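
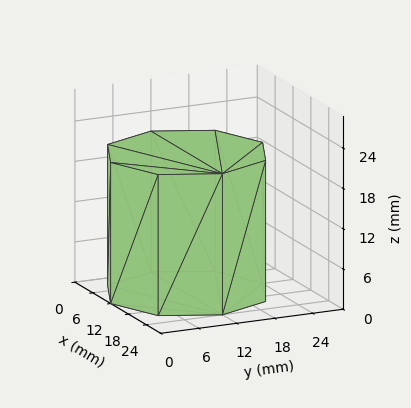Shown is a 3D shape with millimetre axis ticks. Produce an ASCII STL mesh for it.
Reading the render: the shape is a regular 8-sided prism (a cylinder approximated with 8 flat sides), circumscribed radius ≈ 12 mm, height ≈ 21 mm (dimensions read to the nearest mm from the axis ticks). For the STL, each face is triangulated and given an outward normal.

solid part
  facet normal 0.0000 0.0000 -1.0000
    outer loop
      vertex 12.000 24.000 0.000
      vertex 20.485 20.485 0.000
      vertex 24.000 12.000 0.000
    endloop
  endfacet
  facet normal 0.0000 0.0000 -1.0000
    outer loop
      vertex 3.515 20.485 0.000
      vertex 12.000 24.000 0.000
      vertex 24.000 12.000 0.000
    endloop
  endfacet
  facet normal 0.0000 0.0000 -1.0000
    outer loop
      vertex 0.000 12.000 0.000
      vertex 3.515 20.485 0.000
      vertex 24.000 12.000 0.000
    endloop
  endfacet
  facet normal 0.0000 0.0000 -1.0000
    outer loop
      vertex 3.515 3.515 0.000
      vertex 0.000 12.000 0.000
      vertex 24.000 12.000 0.000
    endloop
  endfacet
  facet normal 0.0000 0.0000 -1.0000
    outer loop
      vertex 12.000 0.000 0.000
      vertex 3.515 3.515 0.000
      vertex 24.000 12.000 0.000
    endloop
  endfacet
  facet normal 0.0000 0.0000 -1.0000
    outer loop
      vertex 20.485 3.515 0.000
      vertex 12.000 0.000 0.000
      vertex 24.000 12.000 0.000
    endloop
  endfacet
  facet normal 0.0000 0.0000 1.0000
    outer loop
      vertex 24.000 12.000 21.000
      vertex 20.485 20.485 21.000
      vertex 12.000 24.000 21.000
    endloop
  endfacet
  facet normal 0.0000 0.0000 1.0000
    outer loop
      vertex 24.000 12.000 21.000
      vertex 12.000 24.000 21.000
      vertex 3.515 20.485 21.000
    endloop
  endfacet
  facet normal 0.0000 0.0000 1.0000
    outer loop
      vertex 24.000 12.000 21.000
      vertex 3.515 20.485 21.000
      vertex 0.000 12.000 21.000
    endloop
  endfacet
  facet normal 0.0000 0.0000 1.0000
    outer loop
      vertex 24.000 12.000 21.000
      vertex 0.000 12.000 21.000
      vertex 3.515 3.515 21.000
    endloop
  endfacet
  facet normal 0.0000 0.0000 1.0000
    outer loop
      vertex 24.000 12.000 21.000
      vertex 3.515 3.515 21.000
      vertex 12.000 0.000 21.000
    endloop
  endfacet
  facet normal 0.0000 0.0000 1.0000
    outer loop
      vertex 24.000 12.000 21.000
      vertex 12.000 0.000 21.000
      vertex 20.485 3.515 21.000
    endloop
  endfacet
  facet normal 0.9239 0.3827 0.0000
    outer loop
      vertex 24.000 12.000 0.000
      vertex 20.485 20.485 0.000
      vertex 20.485 20.485 21.000
    endloop
  endfacet
  facet normal 0.9239 0.3827 0.0000
    outer loop
      vertex 24.000 12.000 0.000
      vertex 20.485 20.485 21.000
      vertex 24.000 12.000 21.000
    endloop
  endfacet
  facet normal 0.3827 0.9239 0.0000
    outer loop
      vertex 20.485 20.485 0.000
      vertex 12.000 24.000 0.000
      vertex 12.000 24.000 21.000
    endloop
  endfacet
  facet normal 0.3827 0.9239 0.0000
    outer loop
      vertex 20.485 20.485 0.000
      vertex 12.000 24.000 21.000
      vertex 20.485 20.485 21.000
    endloop
  endfacet
  facet normal -0.3827 0.9239 0.0000
    outer loop
      vertex 12.000 24.000 0.000
      vertex 3.515 20.485 0.000
      vertex 3.515 20.485 21.000
    endloop
  endfacet
  facet normal -0.3827 0.9239 0.0000
    outer loop
      vertex 12.000 24.000 0.000
      vertex 3.515 20.485 21.000
      vertex 12.000 24.000 21.000
    endloop
  endfacet
  facet normal -0.9239 0.3827 0.0000
    outer loop
      vertex 3.515 20.485 0.000
      vertex 0.000 12.000 0.000
      vertex 0.000 12.000 21.000
    endloop
  endfacet
  facet normal -0.9239 0.3827 0.0000
    outer loop
      vertex 3.515 20.485 0.000
      vertex 0.000 12.000 21.000
      vertex 3.515 20.485 21.000
    endloop
  endfacet
  facet normal -0.9239 -0.3827 0.0000
    outer loop
      vertex 0.000 12.000 0.000
      vertex 3.515 3.515 0.000
      vertex 3.515 3.515 21.000
    endloop
  endfacet
  facet normal -0.9239 -0.3827 0.0000
    outer loop
      vertex 0.000 12.000 0.000
      vertex 3.515 3.515 21.000
      vertex 0.000 12.000 21.000
    endloop
  endfacet
  facet normal -0.3827 -0.9239 0.0000
    outer loop
      vertex 3.515 3.515 0.000
      vertex 12.000 0.000 0.000
      vertex 12.000 0.000 21.000
    endloop
  endfacet
  facet normal -0.3827 -0.9239 0.0000
    outer loop
      vertex 3.515 3.515 0.000
      vertex 12.000 0.000 21.000
      vertex 3.515 3.515 21.000
    endloop
  endfacet
  facet normal 0.3827 -0.9239 0.0000
    outer loop
      vertex 12.000 0.000 0.000
      vertex 20.485 3.515 0.000
      vertex 20.485 3.515 21.000
    endloop
  endfacet
  facet normal 0.3827 -0.9239 0.0000
    outer loop
      vertex 12.000 0.000 0.000
      vertex 20.485 3.515 21.000
      vertex 12.000 0.000 21.000
    endloop
  endfacet
  facet normal 0.9239 -0.3827 0.0000
    outer loop
      vertex 20.485 3.515 0.000
      vertex 24.000 12.000 0.000
      vertex 24.000 12.000 21.000
    endloop
  endfacet
  facet normal 0.9239 -0.3827 0.0000
    outer loop
      vertex 20.485 3.515 0.000
      vertex 24.000 12.000 21.000
      vertex 20.485 3.515 21.000
    endloop
  endfacet
endsolid part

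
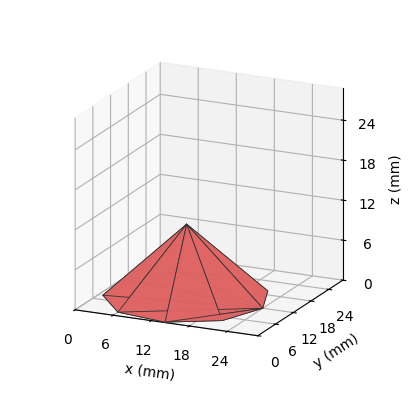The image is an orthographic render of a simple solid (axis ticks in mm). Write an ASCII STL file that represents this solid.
Reading the render: the shape is a regular 9-sided pyramid, base circumscribed radius ≈ 12 mm, apex at z ≈ 11 mm (dimensions read to the nearest mm from the axis ticks). For the STL, each face is triangulated and given an outward normal.

solid part
  facet normal 0.0000 0.0000 -1.0000
    outer loop
      vertex 14.1 23.8 0.0
      vertex 21.2 19.7 0.0
      vertex 24.0 12.0 0.0
    endloop
  endfacet
  facet normal 0.0000 0.0000 -1.0000
    outer loop
      vertex 6.0 22.4 0.0
      vertex 14.1 23.8 0.0
      vertex 24.0 12.0 0.0
    endloop
  endfacet
  facet normal 0.0000 0.0000 -1.0000
    outer loop
      vertex 0.7 16.1 0.0
      vertex 6.0 22.4 0.0
      vertex 24.0 12.0 0.0
    endloop
  endfacet
  facet normal 0.0000 0.0000 -1.0000
    outer loop
      vertex 0.7 7.9 0.0
      vertex 0.7 16.1 0.0
      vertex 24.0 12.0 0.0
    endloop
  endfacet
  facet normal 0.0000 0.0000 -1.0000
    outer loop
      vertex 6.0 1.6 0.0
      vertex 0.7 7.9 0.0
      vertex 24.0 12.0 0.0
    endloop
  endfacet
  facet normal 0.0000 0.0000 -1.0000
    outer loop
      vertex 14.1 0.2 0.0
      vertex 6.0 1.6 0.0
      vertex 24.0 12.0 0.0
    endloop
  endfacet
  facet normal 0.0000 0.0000 -1.0000
    outer loop
      vertex 21.2 4.3 0.0
      vertex 14.1 0.2 0.0
      vertex 24.0 12.0 0.0
    endloop
  endfacet
  facet normal 0.6562 0.2386 0.7159
    outer loop
      vertex 24.0 12.0 0.0
      vertex 21.2 19.7 0.0
      vertex 12.0 12.0 11.0
    endloop
  endfacet
  facet normal 0.3493 0.6049 0.7156
    outer loop
      vertex 21.2 19.7 0.0
      vertex 14.1 23.8 0.0
      vertex 12.0 12.0 11.0
    endloop
  endfacet
  facet normal -0.1190 0.6883 0.7156
    outer loop
      vertex 14.1 23.8 0.0
      vertex 6.0 22.4 0.0
      vertex 12.0 12.0 11.0
    endloop
  endfacet
  facet normal -0.5341 0.4493 0.7161
    outer loop
      vertex 6.0 22.4 0.0
      vertex 0.7 16.1 0.0
      vertex 12.0 12.0 11.0
    endloop
  endfacet
  facet normal -0.6975 0.0000 0.7166
    outer loop
      vertex 0.7 16.1 0.0
      vertex 0.7 7.9 0.0
      vertex 12.0 12.0 11.0
    endloop
  endfacet
  facet normal -0.5341 -0.4493 0.7161
    outer loop
      vertex 0.7 7.9 0.0
      vertex 6.0 1.6 0.0
      vertex 12.0 12.0 11.0
    endloop
  endfacet
  facet normal -0.1190 -0.6883 0.7156
    outer loop
      vertex 6.0 1.6 0.0
      vertex 14.1 0.2 0.0
      vertex 12.0 12.0 11.0
    endloop
  endfacet
  facet normal 0.3493 -0.6049 0.7156
    outer loop
      vertex 14.1 0.2 0.0
      vertex 21.2 4.3 0.0
      vertex 12.0 12.0 11.0
    endloop
  endfacet
  facet normal 0.6562 -0.2386 0.7159
    outer loop
      vertex 21.2 4.3 0.0
      vertex 24.0 12.0 0.0
      vertex 12.0 12.0 11.0
    endloop
  endfacet
endsolid part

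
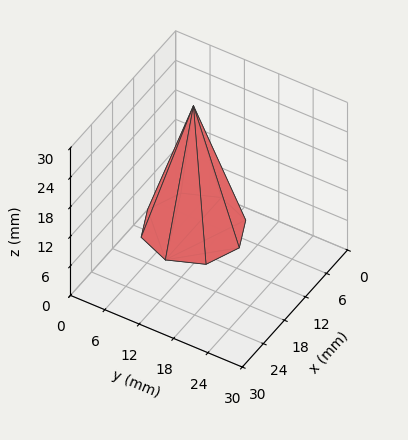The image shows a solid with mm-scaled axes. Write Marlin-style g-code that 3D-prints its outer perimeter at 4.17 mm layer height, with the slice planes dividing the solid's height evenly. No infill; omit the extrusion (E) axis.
Reading the render: the shape is a regular 8-sided pyramid, base circumscribed radius ≈ 8 mm, apex at z ≈ 25 mm (dimensions read to the nearest mm from the axis ticks). For the g-code, the solid's height is divided into equal slices at the stated Δz and each level perimeter traced with G1 moves after a G0 lift.

; perimeter-only toolpath
G21 ; units = mm
G90 ; absolute positioning
G28 ; home
; layer 1
G0 Z4.17
G0 X14.67 Y8.00
G1 X12.72 Y12.72
G1 X8.00 Y14.67
G1 X3.28 Y12.72
G1 X1.33 Y8.00
G1 X3.28 Y3.28
G1 X8.00 Y1.33
G1 X12.72 Y3.28
G1 X14.67 Y8.00
; layer 2
G0 Z8.33
G0 X13.33 Y8.00
G1 X11.77 Y11.77
G1 X8.00 Y13.33
G1 X4.23 Y11.77
G1 X2.67 Y8.00
G1 X4.23 Y4.23
G1 X8.00 Y2.67
G1 X11.77 Y4.23
G1 X13.33 Y8.00
; layer 3
G0 Z12.50
G0 X12.00 Y8.00
G1 X10.83 Y10.83
G1 X8.00 Y12.00
G1 X5.17 Y10.83
G1 X4.00 Y8.00
G1 X5.17 Y5.17
G1 X8.00 Y4.00
G1 X10.83 Y5.17
G1 X12.00 Y8.00
; layer 4
G0 Z16.67
G0 X10.67 Y8.00
G1 X9.89 Y9.89
G1 X8.00 Y10.67
G1 X6.11 Y9.89
G1 X5.33 Y8.00
G1 X6.11 Y6.11
G1 X8.00 Y5.33
G1 X9.89 Y6.11
G1 X10.67 Y8.00
; layer 5
G0 Z20.83
G0 X9.33 Y8.00
G1 X8.94 Y8.94
G1 X8.00 Y9.33
G1 X7.06 Y8.94
G1 X6.67 Y8.00
G1 X7.06 Y7.06
G1 X8.00 Y6.67
G1 X8.94 Y7.06
G1 X9.33 Y8.00
M2 ; end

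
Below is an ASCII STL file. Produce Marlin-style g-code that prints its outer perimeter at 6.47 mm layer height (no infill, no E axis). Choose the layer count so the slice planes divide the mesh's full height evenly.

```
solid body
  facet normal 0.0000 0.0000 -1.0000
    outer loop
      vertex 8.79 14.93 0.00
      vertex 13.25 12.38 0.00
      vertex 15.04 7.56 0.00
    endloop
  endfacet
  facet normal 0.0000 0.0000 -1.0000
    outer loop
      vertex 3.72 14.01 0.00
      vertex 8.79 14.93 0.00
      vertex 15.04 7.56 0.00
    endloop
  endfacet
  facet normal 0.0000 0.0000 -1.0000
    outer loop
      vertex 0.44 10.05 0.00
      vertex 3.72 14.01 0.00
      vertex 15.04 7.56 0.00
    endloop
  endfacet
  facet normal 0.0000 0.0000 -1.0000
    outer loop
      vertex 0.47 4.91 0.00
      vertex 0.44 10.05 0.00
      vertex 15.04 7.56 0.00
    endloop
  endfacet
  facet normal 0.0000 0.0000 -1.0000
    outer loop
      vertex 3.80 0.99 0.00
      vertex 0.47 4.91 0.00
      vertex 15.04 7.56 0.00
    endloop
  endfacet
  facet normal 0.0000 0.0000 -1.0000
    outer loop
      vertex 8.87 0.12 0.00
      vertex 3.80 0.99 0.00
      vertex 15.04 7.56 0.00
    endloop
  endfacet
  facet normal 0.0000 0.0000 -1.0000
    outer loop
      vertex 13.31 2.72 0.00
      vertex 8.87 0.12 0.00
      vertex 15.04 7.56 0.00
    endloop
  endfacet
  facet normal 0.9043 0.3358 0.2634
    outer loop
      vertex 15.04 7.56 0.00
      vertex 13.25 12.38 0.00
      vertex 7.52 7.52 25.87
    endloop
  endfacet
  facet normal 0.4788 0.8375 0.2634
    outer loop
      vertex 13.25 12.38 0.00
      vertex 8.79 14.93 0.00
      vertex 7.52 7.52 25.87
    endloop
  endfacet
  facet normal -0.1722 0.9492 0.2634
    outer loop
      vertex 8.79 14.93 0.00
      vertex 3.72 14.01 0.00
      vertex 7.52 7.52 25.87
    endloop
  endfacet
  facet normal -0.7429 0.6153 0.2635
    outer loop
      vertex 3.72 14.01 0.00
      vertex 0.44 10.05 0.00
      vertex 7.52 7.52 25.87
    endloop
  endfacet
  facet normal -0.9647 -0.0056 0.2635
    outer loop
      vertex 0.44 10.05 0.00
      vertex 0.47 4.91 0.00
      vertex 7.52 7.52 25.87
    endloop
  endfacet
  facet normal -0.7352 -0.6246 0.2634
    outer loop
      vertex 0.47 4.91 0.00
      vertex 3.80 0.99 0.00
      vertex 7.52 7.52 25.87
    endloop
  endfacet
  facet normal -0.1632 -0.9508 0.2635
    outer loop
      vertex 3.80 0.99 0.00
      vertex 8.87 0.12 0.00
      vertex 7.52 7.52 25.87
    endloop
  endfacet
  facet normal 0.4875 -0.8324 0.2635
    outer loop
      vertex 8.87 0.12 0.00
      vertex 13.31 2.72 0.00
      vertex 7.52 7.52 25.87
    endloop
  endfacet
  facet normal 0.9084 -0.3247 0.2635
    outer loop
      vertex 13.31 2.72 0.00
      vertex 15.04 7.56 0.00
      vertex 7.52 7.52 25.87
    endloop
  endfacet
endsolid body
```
; perimeter-only toolpath
G21 ; units = mm
G90 ; absolute positioning
G28 ; home
; layer 1
G0 Z6.47
G0 X13.16 Y7.55
G1 X11.82 Y11.16
G1 X8.47 Y13.08
G1 X4.67 Y12.39
G1 X2.21 Y9.42
G1 X2.23 Y5.56
G1 X4.73 Y2.62
G1 X8.53 Y1.97
G1 X11.86 Y3.92
G1 X13.16 Y7.55
; layer 2
G0 Z12.94
G0 X11.28 Y7.54
G1 X10.38 Y9.95
G1 X8.15 Y11.22
G1 X5.62 Y10.77
G1 X3.98 Y8.79
G1 X3.99 Y6.21
G1 X5.66 Y4.25
G1 X8.20 Y3.82
G1 X10.41 Y5.12
G1 X11.28 Y7.54
; layer 3
G0 Z19.40
G0 X9.40 Y7.53
G1 X8.95 Y8.73
G1 X7.84 Y9.37
G1 X6.57 Y9.14
G1 X5.75 Y8.15
G1 X5.76 Y6.87
G1 X6.59 Y5.89
G1 X7.86 Y5.67
G1 X8.97 Y6.32
G1 X9.40 Y7.53
M2 ; end

The solid is a regular 9-sided pyramid, base circumscribed radius ≈ 7.52 mm, apex at z ≈ 25.9 mm. Slicing at Δz = 6.47 mm — 4 equal slices spanning the solid's height, so layer i sits at z = i·h/4 — gives 3 non-empty perimeters. Each is a 9-segment closed polygon; G0 lifts to the layer z and rapids to the start vertex, then G1 traces the edges. The cross-section shrinks linearly with z (the slice at the apex is degenerate and omitted).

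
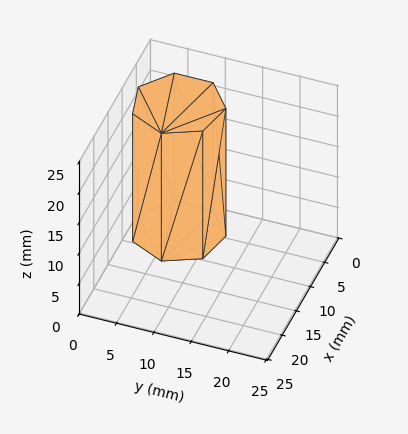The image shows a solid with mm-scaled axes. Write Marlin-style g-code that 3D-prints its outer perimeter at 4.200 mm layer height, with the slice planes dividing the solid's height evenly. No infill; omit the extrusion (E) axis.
Reading the render: the shape is a regular 7-sided prism (a cylinder approximated with 7 flat sides), circumscribed radius ≈ 6 mm, height ≈ 21 mm (dimensions read to the nearest mm from the axis ticks). For the g-code, the solid's height is divided into equal slices at the stated Δz and each level perimeter traced with G1 moves after a G0 lift.

; perimeter-only toolpath
G21 ; units = mm
G90 ; absolute positioning
G28 ; home
; layer 1
G0 Z4.200
G0 X12.000 Y6.000
G1 X9.741 Y10.691
G1 X4.665 Y11.850
G1 X0.594 Y8.603
G1 X0.594 Y3.397
G1 X4.665 Y0.150
G1 X9.741 Y1.309
G1 X12.000 Y6.000
; layer 2
G0 Z8.400
G0 X12.000 Y6.000
G1 X9.741 Y10.691
G1 X4.665 Y11.850
G1 X0.594 Y8.603
G1 X0.594 Y3.397
G1 X4.665 Y0.150
G1 X9.741 Y1.309
G1 X12.000 Y6.000
; layer 3
G0 Z12.600
G0 X12.000 Y6.000
G1 X9.741 Y10.691
G1 X4.665 Y11.850
G1 X0.594 Y8.603
G1 X0.594 Y3.397
G1 X4.665 Y0.150
G1 X9.741 Y1.309
G1 X12.000 Y6.000
; layer 4
G0 Z16.800
G0 X12.000 Y6.000
G1 X9.741 Y10.691
G1 X4.665 Y11.850
G1 X0.594 Y8.603
G1 X0.594 Y3.397
G1 X4.665 Y0.150
G1 X9.741 Y1.309
G1 X12.000 Y6.000
; layer 5
G0 Z21.000
G0 X12.000 Y6.000
G1 X9.741 Y10.691
G1 X4.665 Y11.850
G1 X0.594 Y8.603
G1 X0.594 Y3.397
G1 X4.665 Y0.150
G1 X9.741 Y1.309
G1 X12.000 Y6.000
M2 ; end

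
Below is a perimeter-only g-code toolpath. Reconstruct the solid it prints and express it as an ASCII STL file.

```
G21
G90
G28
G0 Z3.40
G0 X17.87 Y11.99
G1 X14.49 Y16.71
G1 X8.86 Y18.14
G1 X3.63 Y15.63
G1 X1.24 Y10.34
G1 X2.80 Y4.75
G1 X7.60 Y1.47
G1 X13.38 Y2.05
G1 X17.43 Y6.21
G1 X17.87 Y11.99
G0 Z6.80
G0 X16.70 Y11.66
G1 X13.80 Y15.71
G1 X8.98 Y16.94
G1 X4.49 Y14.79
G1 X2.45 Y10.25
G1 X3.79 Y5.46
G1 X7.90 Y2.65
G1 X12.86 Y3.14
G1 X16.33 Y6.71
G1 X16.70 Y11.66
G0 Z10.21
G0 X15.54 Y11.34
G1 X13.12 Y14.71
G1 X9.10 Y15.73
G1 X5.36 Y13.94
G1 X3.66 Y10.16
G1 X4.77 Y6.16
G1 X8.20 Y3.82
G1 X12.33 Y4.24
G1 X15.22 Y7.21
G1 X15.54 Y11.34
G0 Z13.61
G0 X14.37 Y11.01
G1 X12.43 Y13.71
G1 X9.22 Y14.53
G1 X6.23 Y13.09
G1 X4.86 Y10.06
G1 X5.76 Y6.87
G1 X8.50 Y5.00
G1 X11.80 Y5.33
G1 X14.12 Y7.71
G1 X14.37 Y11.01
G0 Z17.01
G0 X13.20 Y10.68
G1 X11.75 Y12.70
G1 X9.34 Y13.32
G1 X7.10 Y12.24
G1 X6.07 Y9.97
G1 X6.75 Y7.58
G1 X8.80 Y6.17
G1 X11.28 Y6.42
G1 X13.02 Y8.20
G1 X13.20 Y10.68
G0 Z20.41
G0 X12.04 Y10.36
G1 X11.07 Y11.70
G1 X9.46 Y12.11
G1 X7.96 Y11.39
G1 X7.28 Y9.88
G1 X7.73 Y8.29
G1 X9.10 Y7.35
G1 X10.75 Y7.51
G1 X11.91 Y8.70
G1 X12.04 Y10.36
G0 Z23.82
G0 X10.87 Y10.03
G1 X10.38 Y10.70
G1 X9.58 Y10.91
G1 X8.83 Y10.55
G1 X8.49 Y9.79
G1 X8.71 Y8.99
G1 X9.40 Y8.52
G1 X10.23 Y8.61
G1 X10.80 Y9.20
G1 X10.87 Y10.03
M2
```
solid part
  facet normal 0.0000 0.0000 -1.0000
    outer loop
      vertex 8.74 19.35 0.00
      vertex 15.17 17.71 0.00
      vertex 19.04 12.32 0.00
    endloop
  endfacet
  facet normal 0.0000 0.0000 -1.0000
    outer loop
      vertex 2.76 16.48 0.00
      vertex 8.74 19.35 0.00
      vertex 19.04 12.32 0.00
    endloop
  endfacet
  facet normal 0.0000 0.0000 -1.0000
    outer loop
      vertex 0.03 10.43 0.00
      vertex 2.76 16.48 0.00
      vertex 19.04 12.32 0.00
    endloop
  endfacet
  facet normal 0.0000 0.0000 -1.0000
    outer loop
      vertex 1.82 4.04 0.00
      vertex 0.03 10.43 0.00
      vertex 19.04 12.32 0.00
    endloop
  endfacet
  facet normal 0.0000 0.0000 -1.0000
    outer loop
      vertex 7.30 0.30 0.00
      vertex 1.82 4.04 0.00
      vertex 19.04 12.32 0.00
    endloop
  endfacet
  facet normal 0.0000 0.0000 -1.0000
    outer loop
      vertex 13.91 0.96 0.00
      vertex 7.30 0.30 0.00
      vertex 19.04 12.32 0.00
    endloop
  endfacet
  facet normal 0.0000 0.0000 -1.0000
    outer loop
      vertex 18.54 5.71 0.00
      vertex 13.91 0.96 0.00
      vertex 19.04 12.32 0.00
    endloop
  endfacet
  facet normal 0.7703 0.5530 0.3175
    outer loop
      vertex 19.04 12.32 0.00
      vertex 15.17 17.71 0.00
      vertex 9.70 9.70 27.22
    endloop
  endfacet
  facet normal 0.2344 0.9188 0.3175
    outer loop
      vertex 15.17 17.71 0.00
      vertex 8.74 19.35 0.00
      vertex 9.70 9.70 27.22
    endloop
  endfacet
  facet normal -0.4103 0.8549 0.3175
    outer loop
      vertex 8.74 19.35 0.00
      vertex 2.76 16.48 0.00
      vertex 9.70 9.70 27.22
    endloop
  endfacet
  facet normal -0.8643 0.3900 0.3175
    outer loop
      vertex 2.76 16.48 0.00
      vertex 0.03 10.43 0.00
      vertex 9.70 9.70 27.22
    endloop
  endfacet
  facet normal -0.9131 -0.2558 0.3175
    outer loop
      vertex 0.03 10.43 0.00
      vertex 1.82 4.04 0.00
      vertex 9.70 9.70 27.22
    endloop
  endfacet
  facet normal -0.5345 -0.7832 0.3176
    outer loop
      vertex 1.82 4.04 0.00
      vertex 7.30 0.30 0.00
      vertex 9.70 9.70 27.22
    endloop
  endfacet
  facet normal 0.0942 -0.9436 0.3175
    outer loop
      vertex 7.30 0.30 0.00
      vertex 13.91 0.96 0.00
      vertex 9.70 9.70 27.22
    endloop
  endfacet
  facet normal 0.6790 -0.6619 0.3175
    outer loop
      vertex 13.91 0.96 0.00
      vertex 18.54 5.71 0.00
      vertex 9.70 9.70 27.22
    endloop
  endfacet
  facet normal 0.9455 -0.0715 0.3176
    outer loop
      vertex 18.54 5.71 0.00
      vertex 19.04 12.32 0.00
      vertex 9.70 9.70 27.22
    endloop
  endfacet
endsolid part

The G0 Z moves step by Δz≈3.40 mm. The G1 loops shrink linearly with z, so the solid tapers from its base footprint up to z≈27.2. Closing with a flat bottom cap and the tapered top and triangulating gives 16 facets — a regular 9-sided pyramid, base circumscribed radius ≈ 9.7 mm, apex at z ≈ 27.2 mm.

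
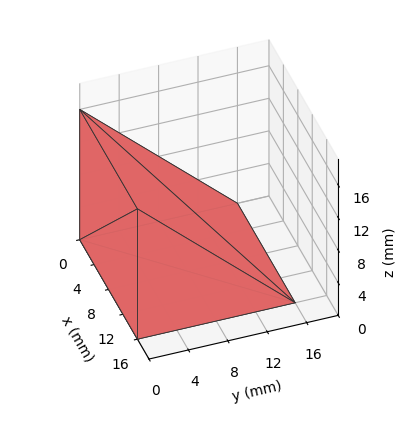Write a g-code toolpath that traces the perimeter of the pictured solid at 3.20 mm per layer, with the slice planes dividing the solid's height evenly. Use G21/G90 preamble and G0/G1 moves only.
Reading the render: the shape is a wedge (ramp): 16 × 16 mm base, rising to 16 mm along the y=0 edge and sloping linearly to z=0 at y=16 (dimensions read to the nearest mm from the axis ticks). For the g-code, the solid's height is divided into equal slices at the stated Δz and each level perimeter traced with G1 moves after a G0 lift.

; perimeter-only toolpath
G21 ; units = mm
G90 ; absolute positioning
G28 ; home
; layer 1
G0 Z3.20
G0 X0.00 Y0.00
G1 X16.00 Y0.00
G1 X16.00 Y12.80
G1 X0.00 Y12.80
G1 X0.00 Y0.00
; layer 2
G0 Z6.40
G0 X0.00 Y0.00
G1 X16.00 Y0.00
G1 X16.00 Y9.60
G1 X0.00 Y9.60
G1 X0.00 Y0.00
; layer 3
G0 Z9.60
G0 X0.00 Y0.00
G1 X16.00 Y0.00
G1 X16.00 Y6.40
G1 X0.00 Y6.40
G1 X0.00 Y0.00
; layer 4
G0 Z12.80
G0 X0.00 Y0.00
G1 X16.00 Y0.00
G1 X16.00 Y3.20
G1 X0.00 Y3.20
G1 X0.00 Y0.00
M2 ; end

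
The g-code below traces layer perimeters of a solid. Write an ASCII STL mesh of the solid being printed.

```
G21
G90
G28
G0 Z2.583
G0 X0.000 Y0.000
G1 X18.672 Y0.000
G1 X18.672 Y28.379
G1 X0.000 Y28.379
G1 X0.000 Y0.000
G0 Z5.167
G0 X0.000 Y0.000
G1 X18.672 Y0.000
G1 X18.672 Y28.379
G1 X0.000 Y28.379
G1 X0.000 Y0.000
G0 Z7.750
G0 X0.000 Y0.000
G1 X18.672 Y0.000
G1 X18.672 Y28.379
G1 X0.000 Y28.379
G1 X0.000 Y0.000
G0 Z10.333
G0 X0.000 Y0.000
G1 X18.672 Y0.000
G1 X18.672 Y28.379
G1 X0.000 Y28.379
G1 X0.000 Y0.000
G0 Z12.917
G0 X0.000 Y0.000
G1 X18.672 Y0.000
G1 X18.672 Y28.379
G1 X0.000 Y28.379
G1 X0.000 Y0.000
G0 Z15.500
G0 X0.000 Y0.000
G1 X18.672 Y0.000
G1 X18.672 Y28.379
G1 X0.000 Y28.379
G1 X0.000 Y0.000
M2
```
solid part
  facet normal 0.0000 0.0000 -1.0000
    outer loop
      vertex 18.672 28.379 0.000
      vertex 18.672 0.000 0.000
      vertex 0.000 0.000 0.000
    endloop
  endfacet
  facet normal 0.0000 0.0000 -1.0000
    outer loop
      vertex 0.000 28.379 0.000
      vertex 18.672 28.379 0.000
      vertex 0.000 0.000 0.000
    endloop
  endfacet
  facet normal 0.0000 0.0000 1.0000
    outer loop
      vertex 0.000 0.000 15.500
      vertex 18.672 0.000 15.500
      vertex 18.672 28.379 15.500
    endloop
  endfacet
  facet normal 0.0000 0.0000 1.0000
    outer loop
      vertex 0.000 0.000 15.500
      vertex 18.672 28.379 15.500
      vertex 0.000 28.379 15.500
    endloop
  endfacet
  facet normal 0.0000 -1.0000 0.0000
    outer loop
      vertex 0.000 0.000 0.000
      vertex 18.672 0.000 0.000
      vertex 18.672 0.000 15.500
    endloop
  endfacet
  facet normal 0.0000 -1.0000 0.0000
    outer loop
      vertex 0.000 0.000 0.000
      vertex 18.672 0.000 15.500
      vertex 0.000 0.000 15.500
    endloop
  endfacet
  facet normal 0.0000 1.0000 0.0000
    outer loop
      vertex 18.672 28.379 15.500
      vertex 18.672 28.379 0.000
      vertex 0.000 28.379 0.000
    endloop
  endfacet
  facet normal 0.0000 1.0000 0.0000
    outer loop
      vertex 0.000 28.379 15.500
      vertex 18.672 28.379 15.500
      vertex 0.000 28.379 0.000
    endloop
  endfacet
  facet normal -1.0000 0.0000 0.0000
    outer loop
      vertex 0.000 28.379 15.500
      vertex 0.000 28.379 0.000
      vertex 0.000 0.000 0.000
    endloop
  endfacet
  facet normal -1.0000 0.0000 0.0000
    outer loop
      vertex 0.000 0.000 15.500
      vertex 0.000 28.379 15.500
      vertex 0.000 0.000 0.000
    endloop
  endfacet
  facet normal 1.0000 0.0000 0.0000
    outer loop
      vertex 18.672 0.000 0.000
      vertex 18.672 28.379 0.000
      vertex 18.672 28.379 15.500
    endloop
  endfacet
  facet normal 1.0000 0.0000 0.0000
    outer loop
      vertex 18.672 0.000 0.000
      vertex 18.672 28.379 15.500
      vertex 18.672 0.000 15.500
    endloop
  endfacet
endsolid part

The G0 Z moves step by Δz≈2.583 mm. Every layer's G1 loop is the same polygon, so the solid is a straight extrusion of it from z=0 to z≈15.5. Closing with flat bottom and top caps and triangulating gives 12 facets — a rectangular box, roughly 18.7 × 28.4 mm footprint and 15.5 mm tall.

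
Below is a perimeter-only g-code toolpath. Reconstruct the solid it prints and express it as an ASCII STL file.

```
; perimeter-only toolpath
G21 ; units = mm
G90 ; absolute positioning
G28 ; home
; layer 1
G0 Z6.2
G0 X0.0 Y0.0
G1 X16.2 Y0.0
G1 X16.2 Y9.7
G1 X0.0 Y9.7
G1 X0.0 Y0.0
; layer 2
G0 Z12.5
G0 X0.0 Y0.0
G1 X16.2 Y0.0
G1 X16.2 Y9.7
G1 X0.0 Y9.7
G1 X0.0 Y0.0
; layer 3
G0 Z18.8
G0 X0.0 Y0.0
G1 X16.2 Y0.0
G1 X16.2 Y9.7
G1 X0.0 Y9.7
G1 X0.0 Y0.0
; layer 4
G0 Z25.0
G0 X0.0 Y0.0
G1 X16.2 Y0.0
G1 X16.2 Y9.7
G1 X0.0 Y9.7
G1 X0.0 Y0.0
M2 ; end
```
solid part
  facet normal 0.0000 0.0000 -1.0000
    outer loop
      vertex 16.2 9.7 0.0
      vertex 16.2 0.0 0.0
      vertex 0.0 0.0 0.0
    endloop
  endfacet
  facet normal 0.0000 0.0000 -1.0000
    outer loop
      vertex 0.0 9.7 0.0
      vertex 16.2 9.7 0.0
      vertex 0.0 0.0 0.0
    endloop
  endfacet
  facet normal 0.0000 0.0000 1.0000
    outer loop
      vertex 0.0 0.0 25.0
      vertex 16.2 0.0 25.0
      vertex 16.2 9.7 25.0
    endloop
  endfacet
  facet normal 0.0000 0.0000 1.0000
    outer loop
      vertex 0.0 0.0 25.0
      vertex 16.2 9.7 25.0
      vertex 0.0 9.7 25.0
    endloop
  endfacet
  facet normal 0.0000 -1.0000 0.0000
    outer loop
      vertex 0.0 0.0 0.0
      vertex 16.2 0.0 0.0
      vertex 16.2 0.0 25.0
    endloop
  endfacet
  facet normal 0.0000 -1.0000 0.0000
    outer loop
      vertex 0.0 0.0 0.0
      vertex 16.2 0.0 25.0
      vertex 0.0 0.0 25.0
    endloop
  endfacet
  facet normal 0.0000 1.0000 0.0000
    outer loop
      vertex 16.2 9.7 25.0
      vertex 16.2 9.7 0.0
      vertex 0.0 9.7 0.0
    endloop
  endfacet
  facet normal 0.0000 1.0000 0.0000
    outer loop
      vertex 0.0 9.7 25.0
      vertex 16.2 9.7 25.0
      vertex 0.0 9.7 0.0
    endloop
  endfacet
  facet normal -1.0000 0.0000 0.0000
    outer loop
      vertex 0.0 9.7 25.0
      vertex 0.0 9.7 0.0
      vertex 0.0 0.0 0.0
    endloop
  endfacet
  facet normal -1.0000 0.0000 0.0000
    outer loop
      vertex 0.0 0.0 25.0
      vertex 0.0 9.7 25.0
      vertex 0.0 0.0 0.0
    endloop
  endfacet
  facet normal 1.0000 0.0000 0.0000
    outer loop
      vertex 16.2 0.0 0.0
      vertex 16.2 9.7 0.0
      vertex 16.2 9.7 25.0
    endloop
  endfacet
  facet normal 1.0000 0.0000 0.0000
    outer loop
      vertex 16.2 0.0 0.0
      vertex 16.2 9.7 25.0
      vertex 16.2 0.0 25.0
    endloop
  endfacet
endsolid part

The G0 Z moves step by Δz≈6.2 mm. Every layer's G1 loop is the same polygon, so the solid is a straight extrusion of it from z=0 to z≈25. Closing with flat bottom and top caps and triangulating gives 12 facets — a rectangular box, roughly 16.2 × 9.7 mm footprint and 25 mm tall.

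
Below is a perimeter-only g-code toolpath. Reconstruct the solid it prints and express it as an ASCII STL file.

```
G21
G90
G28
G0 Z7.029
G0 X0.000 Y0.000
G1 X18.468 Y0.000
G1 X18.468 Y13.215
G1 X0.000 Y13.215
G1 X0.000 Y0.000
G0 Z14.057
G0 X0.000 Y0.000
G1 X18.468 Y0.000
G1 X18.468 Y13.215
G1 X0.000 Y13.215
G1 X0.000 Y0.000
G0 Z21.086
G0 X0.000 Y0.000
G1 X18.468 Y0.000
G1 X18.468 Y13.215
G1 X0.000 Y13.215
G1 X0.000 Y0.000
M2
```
solid part
  facet normal 0.0000 0.0000 -1.0000
    outer loop
      vertex 18.468 13.215 0.000
      vertex 18.468 0.000 0.000
      vertex 0.000 0.000 0.000
    endloop
  endfacet
  facet normal 0.0000 0.0000 -1.0000
    outer loop
      vertex 0.000 13.215 0.000
      vertex 18.468 13.215 0.000
      vertex 0.000 0.000 0.000
    endloop
  endfacet
  facet normal 0.0000 0.0000 1.0000
    outer loop
      vertex 0.000 0.000 21.086
      vertex 18.468 0.000 21.086
      vertex 18.468 13.215 21.086
    endloop
  endfacet
  facet normal 0.0000 0.0000 1.0000
    outer loop
      vertex 0.000 0.000 21.086
      vertex 18.468 13.215 21.086
      vertex 0.000 13.215 21.086
    endloop
  endfacet
  facet normal 0.0000 -1.0000 0.0000
    outer loop
      vertex 0.000 0.000 0.000
      vertex 18.468 0.000 0.000
      vertex 18.468 0.000 21.086
    endloop
  endfacet
  facet normal 0.0000 -1.0000 0.0000
    outer loop
      vertex 0.000 0.000 0.000
      vertex 18.468 0.000 21.086
      vertex 0.000 0.000 21.086
    endloop
  endfacet
  facet normal 0.0000 1.0000 0.0000
    outer loop
      vertex 18.468 13.215 21.086
      vertex 18.468 13.215 0.000
      vertex 0.000 13.215 0.000
    endloop
  endfacet
  facet normal 0.0000 1.0000 0.0000
    outer loop
      vertex 0.000 13.215 21.086
      vertex 18.468 13.215 21.086
      vertex 0.000 13.215 0.000
    endloop
  endfacet
  facet normal -1.0000 0.0000 0.0000
    outer loop
      vertex 0.000 13.215 21.086
      vertex 0.000 13.215 0.000
      vertex 0.000 0.000 0.000
    endloop
  endfacet
  facet normal -1.0000 0.0000 0.0000
    outer loop
      vertex 0.000 0.000 21.086
      vertex 0.000 13.215 21.086
      vertex 0.000 0.000 0.000
    endloop
  endfacet
  facet normal 1.0000 0.0000 0.0000
    outer loop
      vertex 18.468 0.000 0.000
      vertex 18.468 13.215 0.000
      vertex 18.468 13.215 21.086
    endloop
  endfacet
  facet normal 1.0000 0.0000 0.0000
    outer loop
      vertex 18.468 0.000 0.000
      vertex 18.468 13.215 21.086
      vertex 18.468 0.000 21.086
    endloop
  endfacet
endsolid part

The G0 Z moves step by Δz≈7.029 mm. Every layer's G1 loop is the same polygon, so the solid is a straight extrusion of it from z=0 to z≈21.1. Closing with flat bottom and top caps and triangulating gives 12 facets — a rectangular box, roughly 18.5 × 13.2 mm footprint and 21.1 mm tall.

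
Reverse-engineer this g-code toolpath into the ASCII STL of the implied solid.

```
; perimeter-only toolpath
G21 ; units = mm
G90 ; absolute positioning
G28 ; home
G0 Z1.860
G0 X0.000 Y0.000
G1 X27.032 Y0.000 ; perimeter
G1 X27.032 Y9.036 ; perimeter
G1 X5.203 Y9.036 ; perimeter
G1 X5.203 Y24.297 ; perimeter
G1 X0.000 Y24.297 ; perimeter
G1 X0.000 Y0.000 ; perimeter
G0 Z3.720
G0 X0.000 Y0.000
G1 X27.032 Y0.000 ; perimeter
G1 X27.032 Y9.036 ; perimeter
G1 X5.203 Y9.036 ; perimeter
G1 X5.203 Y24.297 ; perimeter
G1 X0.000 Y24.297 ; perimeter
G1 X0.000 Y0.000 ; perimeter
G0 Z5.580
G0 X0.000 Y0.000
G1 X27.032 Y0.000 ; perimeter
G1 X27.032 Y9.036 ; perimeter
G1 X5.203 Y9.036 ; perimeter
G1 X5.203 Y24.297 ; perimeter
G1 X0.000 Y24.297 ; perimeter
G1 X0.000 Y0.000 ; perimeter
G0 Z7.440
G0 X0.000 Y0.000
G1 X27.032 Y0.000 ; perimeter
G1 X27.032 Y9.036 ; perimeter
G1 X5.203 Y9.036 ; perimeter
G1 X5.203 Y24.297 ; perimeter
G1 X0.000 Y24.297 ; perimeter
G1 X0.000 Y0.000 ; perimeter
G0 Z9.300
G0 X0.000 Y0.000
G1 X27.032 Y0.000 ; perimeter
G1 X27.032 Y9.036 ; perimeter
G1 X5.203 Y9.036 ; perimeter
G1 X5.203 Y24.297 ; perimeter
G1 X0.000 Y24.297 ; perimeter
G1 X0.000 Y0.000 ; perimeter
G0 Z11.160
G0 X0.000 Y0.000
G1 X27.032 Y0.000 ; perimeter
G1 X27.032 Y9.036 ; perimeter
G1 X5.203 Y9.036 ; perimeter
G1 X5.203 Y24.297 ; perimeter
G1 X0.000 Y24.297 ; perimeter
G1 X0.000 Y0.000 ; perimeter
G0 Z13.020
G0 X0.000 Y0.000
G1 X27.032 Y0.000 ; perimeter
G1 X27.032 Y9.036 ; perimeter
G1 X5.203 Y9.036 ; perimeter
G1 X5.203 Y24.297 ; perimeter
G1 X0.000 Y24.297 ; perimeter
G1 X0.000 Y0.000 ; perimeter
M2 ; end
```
solid part
  facet normal 0.0000 0.0000 -1.0000
    outer loop
      vertex 27.032 9.036 0.000
      vertex 27.032 0.000 0.000
      vertex 0.000 0.000 0.000
    endloop
  endfacet
  facet normal 0.0000 0.0000 -1.0000
    outer loop
      vertex 5.203 9.036 0.000
      vertex 27.032 9.036 0.000
      vertex 0.000 0.000 0.000
    endloop
  endfacet
  facet normal 0.0000 0.0000 -1.0000
    outer loop
      vertex 5.203 24.297 0.000
      vertex 5.203 9.036 0.000
      vertex 0.000 0.000 0.000
    endloop
  endfacet
  facet normal 0.0000 0.0000 -1.0000
    outer loop
      vertex 0.000 24.297 0.000
      vertex 5.203 24.297 0.000
      vertex 0.000 0.000 0.000
    endloop
  endfacet
  facet normal 0.0000 0.0000 1.0000
    outer loop
      vertex 0.000 0.000 13.020
      vertex 27.032 0.000 13.020
      vertex 27.032 9.036 13.020
    endloop
  endfacet
  facet normal 0.0000 0.0000 1.0000
    outer loop
      vertex 0.000 0.000 13.020
      vertex 27.032 9.036 13.020
      vertex 5.203 9.036 13.020
    endloop
  endfacet
  facet normal 0.0000 0.0000 1.0000
    outer loop
      vertex 0.000 0.000 13.020
      vertex 5.203 9.036 13.020
      vertex 5.203 24.297 13.020
    endloop
  endfacet
  facet normal 0.0000 0.0000 1.0000
    outer loop
      vertex 0.000 0.000 13.020
      vertex 5.203 24.297 13.020
      vertex 0.000 24.297 13.020
    endloop
  endfacet
  facet normal 0.0000 -1.0000 0.0000
    outer loop
      vertex 0.000 0.000 0.000
      vertex 27.032 0.000 0.000
      vertex 27.032 0.000 13.020
    endloop
  endfacet
  facet normal 0.0000 -1.0000 0.0000
    outer loop
      vertex 0.000 0.000 0.000
      vertex 27.032 0.000 13.020
      vertex 0.000 0.000 13.020
    endloop
  endfacet
  facet normal 1.0000 0.0000 0.0000
    outer loop
      vertex 27.032 0.000 0.000
      vertex 27.032 9.036 0.000
      vertex 27.032 9.036 13.020
    endloop
  endfacet
  facet normal 1.0000 0.0000 0.0000
    outer loop
      vertex 27.032 0.000 0.000
      vertex 27.032 9.036 13.020
      vertex 27.032 0.000 13.020
    endloop
  endfacet
  facet normal 0.0000 1.0000 0.0000
    outer loop
      vertex 27.032 9.036 0.000
      vertex 5.203 9.036 0.000
      vertex 5.203 9.036 13.020
    endloop
  endfacet
  facet normal 0.0000 1.0000 0.0000
    outer loop
      vertex 27.032 9.036 0.000
      vertex 5.203 9.036 13.020
      vertex 27.032 9.036 13.020
    endloop
  endfacet
  facet normal 1.0000 0.0000 0.0000
    outer loop
      vertex 5.203 9.036 0.000
      vertex 5.203 24.297 0.000
      vertex 5.203 24.297 13.020
    endloop
  endfacet
  facet normal 1.0000 0.0000 0.0000
    outer loop
      vertex 5.203 9.036 0.000
      vertex 5.203 24.297 13.020
      vertex 5.203 9.036 13.020
    endloop
  endfacet
  facet normal 0.0000 1.0000 0.0000
    outer loop
      vertex 5.203 24.297 0.000
      vertex 0.000 24.297 0.000
      vertex 0.000 24.297 13.020
    endloop
  endfacet
  facet normal 0.0000 1.0000 0.0000
    outer loop
      vertex 5.203 24.297 0.000
      vertex 0.000 24.297 13.020
      vertex 5.203 24.297 13.020
    endloop
  endfacet
  facet normal -1.0000 0.0000 0.0000
    outer loop
      vertex 0.000 24.297 0.000
      vertex 0.000 0.000 0.000
      vertex 0.000 0.000 13.020
    endloop
  endfacet
  facet normal -1.0000 0.0000 0.0000
    outer loop
      vertex 0.000 24.297 0.000
      vertex 0.000 0.000 13.020
      vertex 0.000 24.297 13.020
    endloop
  endfacet
endsolid part

The G0 Z moves step by Δz≈1.860 mm. Every layer's G1 loop is the same polygon, so the solid is a straight extrusion of it from z=0 to z≈13. Closing with flat bottom and top caps and triangulating gives 20 facets — an L-shaped prism: outer 27 × 24.3 mm, arm thicknesses ≈ 9.04 mm (horizontal) and 5.2 mm (vertical), extruded 13 mm in z.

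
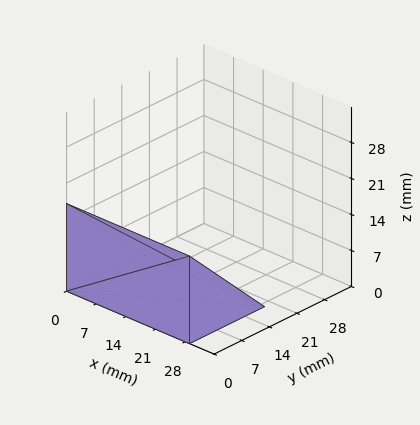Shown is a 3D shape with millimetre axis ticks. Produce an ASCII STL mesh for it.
Reading the render: the shape is a wedge (ramp): 29 × 19 mm base, rising to 17 mm along the y=0 edge and sloping linearly to z=0 at y=19 (dimensions read to the nearest mm from the axis ticks). For the STL, each face is triangulated and given an outward normal.

solid part
  facet normal 0.0000 0.0000 -1.0000
    outer loop
      vertex 29.000 19.000 0.000
      vertex 29.000 0.000 0.000
      vertex 0.000 0.000 0.000
    endloop
  endfacet
  facet normal 0.0000 0.0000 -1.0000
    outer loop
      vertex 0.000 19.000 0.000
      vertex 29.000 19.000 0.000
      vertex 0.000 0.000 0.000
    endloop
  endfacet
  facet normal 0.0000 -1.0000 0.0000
    outer loop
      vertex 0.000 0.000 0.000
      vertex 29.000 0.000 0.000
      vertex 29.000 0.000 17.000
    endloop
  endfacet
  facet normal 0.0000 -1.0000 0.0000
    outer loop
      vertex 0.000 0.000 0.000
      vertex 29.000 0.000 17.000
      vertex 0.000 0.000 17.000
    endloop
  endfacet
  facet normal 0.0000 0.6668 0.7452
    outer loop
      vertex 0.000 0.000 17.000
      vertex 29.000 0.000 17.000
      vertex 29.000 19.000 0.000
    endloop
  endfacet
  facet normal 0.0000 0.6668 0.7452
    outer loop
      vertex 0.000 0.000 17.000
      vertex 29.000 19.000 0.000
      vertex 0.000 19.000 0.000
    endloop
  endfacet
  facet normal -1.0000 0.0000 0.0000
    outer loop
      vertex 0.000 0.000 17.000
      vertex 0.000 19.000 0.000
      vertex 0.000 0.000 0.000
    endloop
  endfacet
  facet normal 1.0000 0.0000 0.0000
    outer loop
      vertex 29.000 0.000 0.000
      vertex 29.000 19.000 0.000
      vertex 29.000 0.000 17.000
    endloop
  endfacet
endsolid part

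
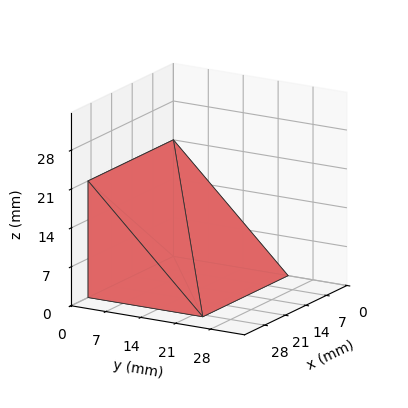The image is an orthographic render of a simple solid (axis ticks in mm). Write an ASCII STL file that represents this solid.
Reading the render: the shape is a wedge (ramp): 29 × 23 mm base, rising to 21 mm along the y=0 edge and sloping linearly to z=0 at y=23 (dimensions read to the nearest mm from the axis ticks). For the STL, each face is triangulated and given an outward normal.

solid part
  facet normal 0.0000 0.0000 -1.0000
    outer loop
      vertex 29.0 23.0 0.0
      vertex 29.0 0.0 0.0
      vertex 0.0 0.0 0.0
    endloop
  endfacet
  facet normal 0.0000 0.0000 -1.0000
    outer loop
      vertex 0.0 23.0 0.0
      vertex 29.0 23.0 0.0
      vertex 0.0 0.0 0.0
    endloop
  endfacet
  facet normal 0.0000 -1.0000 0.0000
    outer loop
      vertex 0.0 0.0 0.0
      vertex 29.0 0.0 0.0
      vertex 29.0 0.0 21.0
    endloop
  endfacet
  facet normal 0.0000 -1.0000 0.0000
    outer loop
      vertex 0.0 0.0 0.0
      vertex 29.0 0.0 21.0
      vertex 0.0 0.0 21.0
    endloop
  endfacet
  facet normal 0.0000 0.6743 0.7385
    outer loop
      vertex 0.0 0.0 21.0
      vertex 29.0 0.0 21.0
      vertex 29.0 23.0 0.0
    endloop
  endfacet
  facet normal 0.0000 0.6743 0.7385
    outer loop
      vertex 0.0 0.0 21.0
      vertex 29.0 23.0 0.0
      vertex 0.0 23.0 0.0
    endloop
  endfacet
  facet normal -1.0000 0.0000 0.0000
    outer loop
      vertex 0.0 0.0 21.0
      vertex 0.0 23.0 0.0
      vertex 0.0 0.0 0.0
    endloop
  endfacet
  facet normal 1.0000 0.0000 0.0000
    outer loop
      vertex 29.0 0.0 0.0
      vertex 29.0 23.0 0.0
      vertex 29.0 0.0 21.0
    endloop
  endfacet
endsolid part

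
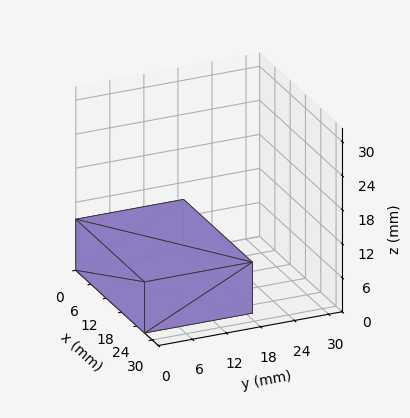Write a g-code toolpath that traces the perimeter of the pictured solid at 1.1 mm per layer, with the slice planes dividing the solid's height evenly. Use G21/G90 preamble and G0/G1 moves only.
Reading the render: the shape is a rectangular box, roughly 27 × 19 mm footprint and 9 mm tall (dimensions read to the nearest mm from the axis ticks). For the g-code, the solid's height is divided into equal slices at the stated Δz and each level perimeter traced with G1 moves after a G0 lift.

; perimeter-only toolpath
G21 ; units = mm
G90 ; absolute positioning
G28 ; home
; layer 1
G0 Z1.1
G0 X0.0 Y0.0
G1 X27.0 Y0.0
G1 X27.0 Y19.0
G1 X0.0 Y19.0
G1 X0.0 Y0.0
; layer 2
G0 Z2.2
G0 X0.0 Y0.0
G1 X27.0 Y0.0
G1 X27.0 Y19.0
G1 X0.0 Y19.0
G1 X0.0 Y0.0
; layer 3
G0 Z3.4
G0 X0.0 Y0.0
G1 X27.0 Y0.0
G1 X27.0 Y19.0
G1 X0.0 Y19.0
G1 X0.0 Y0.0
; layer 4
G0 Z4.5
G0 X0.0 Y0.0
G1 X27.0 Y0.0
G1 X27.0 Y19.0
G1 X0.0 Y19.0
G1 X0.0 Y0.0
; layer 5
G0 Z5.6
G0 X0.0 Y0.0
G1 X27.0 Y0.0
G1 X27.0 Y19.0
G1 X0.0 Y19.0
G1 X0.0 Y0.0
; layer 6
G0 Z6.8
G0 X0.0 Y0.0
G1 X27.0 Y0.0
G1 X27.0 Y19.0
G1 X0.0 Y19.0
G1 X0.0 Y0.0
; layer 7
G0 Z7.9
G0 X0.0 Y0.0
G1 X27.0 Y0.0
G1 X27.0 Y19.0
G1 X0.0 Y19.0
G1 X0.0 Y0.0
; layer 8
G0 Z9.0
G0 X0.0 Y0.0
G1 X27.0 Y0.0
G1 X27.0 Y19.0
G1 X0.0 Y19.0
G1 X0.0 Y0.0
M2 ; end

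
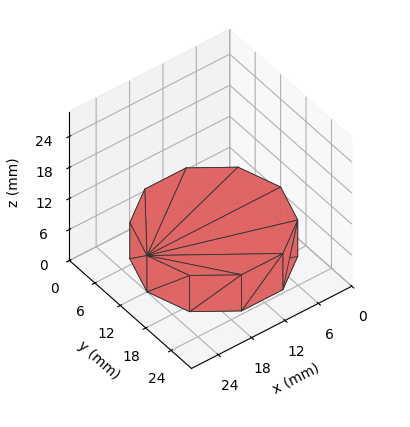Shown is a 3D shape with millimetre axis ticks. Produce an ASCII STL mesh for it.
Reading the render: the shape is a regular 10-sided prism (a cylinder approximated with 10 flat sides), circumscribed radius ≈ 12 mm, height ≈ 7 mm (dimensions read to the nearest mm from the axis ticks). For the STL, each face is triangulated and given an outward normal.

solid part
  facet normal 0.0000 0.0000 -1.0000
    outer loop
      vertex 15.71 23.41 0.00
      vertex 21.71 19.05 0.00
      vertex 24.00 12.00 0.00
    endloop
  endfacet
  facet normal 0.0000 0.0000 -1.0000
    outer loop
      vertex 8.29 23.41 0.00
      vertex 15.71 23.41 0.00
      vertex 24.00 12.00 0.00
    endloop
  endfacet
  facet normal 0.0000 0.0000 -1.0000
    outer loop
      vertex 2.29 19.05 0.00
      vertex 8.29 23.41 0.00
      vertex 24.00 12.00 0.00
    endloop
  endfacet
  facet normal 0.0000 0.0000 -1.0000
    outer loop
      vertex 0.00 12.00 0.00
      vertex 2.29 19.05 0.00
      vertex 24.00 12.00 0.00
    endloop
  endfacet
  facet normal 0.0000 0.0000 -1.0000
    outer loop
      vertex 2.29 4.95 0.00
      vertex 0.00 12.00 0.00
      vertex 24.00 12.00 0.00
    endloop
  endfacet
  facet normal 0.0000 0.0000 -1.0000
    outer loop
      vertex 8.29 0.59 0.00
      vertex 2.29 4.95 0.00
      vertex 24.00 12.00 0.00
    endloop
  endfacet
  facet normal 0.0000 0.0000 -1.0000
    outer loop
      vertex 15.71 0.59 0.00
      vertex 8.29 0.59 0.00
      vertex 24.00 12.00 0.00
    endloop
  endfacet
  facet normal 0.0000 0.0000 -1.0000
    outer loop
      vertex 21.71 4.95 0.00
      vertex 15.71 0.59 0.00
      vertex 24.00 12.00 0.00
    endloop
  endfacet
  facet normal 0.0000 0.0000 1.0000
    outer loop
      vertex 24.00 12.00 7.00
      vertex 21.71 19.05 7.00
      vertex 15.71 23.41 7.00
    endloop
  endfacet
  facet normal 0.0000 0.0000 1.0000
    outer loop
      vertex 24.00 12.00 7.00
      vertex 15.71 23.41 7.00
      vertex 8.29 23.41 7.00
    endloop
  endfacet
  facet normal 0.0000 0.0000 1.0000
    outer loop
      vertex 24.00 12.00 7.00
      vertex 8.29 23.41 7.00
      vertex 2.29 19.05 7.00
    endloop
  endfacet
  facet normal 0.0000 0.0000 1.0000
    outer loop
      vertex 24.00 12.00 7.00
      vertex 2.29 19.05 7.00
      vertex 0.00 12.00 7.00
    endloop
  endfacet
  facet normal 0.0000 0.0000 1.0000
    outer loop
      vertex 24.00 12.00 7.00
      vertex 0.00 12.00 7.00
      vertex 2.29 4.95 7.00
    endloop
  endfacet
  facet normal 0.0000 0.0000 1.0000
    outer loop
      vertex 24.00 12.00 7.00
      vertex 2.29 4.95 7.00
      vertex 8.29 0.59 7.00
    endloop
  endfacet
  facet normal 0.0000 0.0000 1.0000
    outer loop
      vertex 24.00 12.00 7.00
      vertex 8.29 0.59 7.00
      vertex 15.71 0.59 7.00
    endloop
  endfacet
  facet normal 0.0000 0.0000 1.0000
    outer loop
      vertex 24.00 12.00 7.00
      vertex 15.71 0.59 7.00
      vertex 21.71 4.95 7.00
    endloop
  endfacet
  facet normal 0.9511 0.3089 0.0000
    outer loop
      vertex 24.00 12.00 0.00
      vertex 21.71 19.05 0.00
      vertex 21.71 19.05 7.00
    endloop
  endfacet
  facet normal 0.9511 0.3089 0.0000
    outer loop
      vertex 24.00 12.00 0.00
      vertex 21.71 19.05 7.00
      vertex 24.00 12.00 7.00
    endloop
  endfacet
  facet normal 0.5879 0.8090 0.0000
    outer loop
      vertex 21.71 19.05 0.00
      vertex 15.71 23.41 0.00
      vertex 15.71 23.41 7.00
    endloop
  endfacet
  facet normal 0.5879 0.8090 0.0000
    outer loop
      vertex 21.71 19.05 0.00
      vertex 15.71 23.41 7.00
      vertex 21.71 19.05 7.00
    endloop
  endfacet
  facet normal 0.0000 1.0000 0.0000
    outer loop
      vertex 15.71 23.41 0.00
      vertex 8.29 23.41 0.00
      vertex 8.29 23.41 7.00
    endloop
  endfacet
  facet normal 0.0000 1.0000 0.0000
    outer loop
      vertex 15.71 23.41 0.00
      vertex 8.29 23.41 7.00
      vertex 15.71 23.41 7.00
    endloop
  endfacet
  facet normal -0.5879 0.8090 0.0000
    outer loop
      vertex 8.29 23.41 0.00
      vertex 2.29 19.05 0.00
      vertex 2.29 19.05 7.00
    endloop
  endfacet
  facet normal -0.5879 0.8090 0.0000
    outer loop
      vertex 8.29 23.41 0.00
      vertex 2.29 19.05 7.00
      vertex 8.29 23.41 7.00
    endloop
  endfacet
  facet normal -0.9511 0.3089 0.0000
    outer loop
      vertex 2.29 19.05 0.00
      vertex 0.00 12.00 0.00
      vertex 0.00 12.00 7.00
    endloop
  endfacet
  facet normal -0.9511 0.3089 0.0000
    outer loop
      vertex 2.29 19.05 0.00
      vertex 0.00 12.00 7.00
      vertex 2.29 19.05 7.00
    endloop
  endfacet
  facet normal -0.9511 -0.3089 0.0000
    outer loop
      vertex 0.00 12.00 0.00
      vertex 2.29 4.95 0.00
      vertex 2.29 4.95 7.00
    endloop
  endfacet
  facet normal -0.9511 -0.3089 0.0000
    outer loop
      vertex 0.00 12.00 0.00
      vertex 2.29 4.95 7.00
      vertex 0.00 12.00 7.00
    endloop
  endfacet
  facet normal -0.5879 -0.8090 0.0000
    outer loop
      vertex 2.29 4.95 0.00
      vertex 8.29 0.59 0.00
      vertex 8.29 0.59 7.00
    endloop
  endfacet
  facet normal -0.5879 -0.8090 0.0000
    outer loop
      vertex 2.29 4.95 0.00
      vertex 8.29 0.59 7.00
      vertex 2.29 4.95 7.00
    endloop
  endfacet
  facet normal 0.0000 -1.0000 0.0000
    outer loop
      vertex 8.29 0.59 0.00
      vertex 15.71 0.59 0.00
      vertex 15.71 0.59 7.00
    endloop
  endfacet
  facet normal 0.0000 -1.0000 0.0000
    outer loop
      vertex 8.29 0.59 0.00
      vertex 15.71 0.59 7.00
      vertex 8.29 0.59 7.00
    endloop
  endfacet
  facet normal 0.5879 -0.8090 0.0000
    outer loop
      vertex 15.71 0.59 0.00
      vertex 21.71 4.95 0.00
      vertex 21.71 4.95 7.00
    endloop
  endfacet
  facet normal 0.5879 -0.8090 0.0000
    outer loop
      vertex 15.71 0.59 0.00
      vertex 21.71 4.95 7.00
      vertex 15.71 0.59 7.00
    endloop
  endfacet
  facet normal 0.9511 -0.3089 0.0000
    outer loop
      vertex 21.71 4.95 0.00
      vertex 24.00 12.00 0.00
      vertex 24.00 12.00 7.00
    endloop
  endfacet
  facet normal 0.9511 -0.3089 0.0000
    outer loop
      vertex 21.71 4.95 0.00
      vertex 24.00 12.00 7.00
      vertex 21.71 4.95 7.00
    endloop
  endfacet
endsolid part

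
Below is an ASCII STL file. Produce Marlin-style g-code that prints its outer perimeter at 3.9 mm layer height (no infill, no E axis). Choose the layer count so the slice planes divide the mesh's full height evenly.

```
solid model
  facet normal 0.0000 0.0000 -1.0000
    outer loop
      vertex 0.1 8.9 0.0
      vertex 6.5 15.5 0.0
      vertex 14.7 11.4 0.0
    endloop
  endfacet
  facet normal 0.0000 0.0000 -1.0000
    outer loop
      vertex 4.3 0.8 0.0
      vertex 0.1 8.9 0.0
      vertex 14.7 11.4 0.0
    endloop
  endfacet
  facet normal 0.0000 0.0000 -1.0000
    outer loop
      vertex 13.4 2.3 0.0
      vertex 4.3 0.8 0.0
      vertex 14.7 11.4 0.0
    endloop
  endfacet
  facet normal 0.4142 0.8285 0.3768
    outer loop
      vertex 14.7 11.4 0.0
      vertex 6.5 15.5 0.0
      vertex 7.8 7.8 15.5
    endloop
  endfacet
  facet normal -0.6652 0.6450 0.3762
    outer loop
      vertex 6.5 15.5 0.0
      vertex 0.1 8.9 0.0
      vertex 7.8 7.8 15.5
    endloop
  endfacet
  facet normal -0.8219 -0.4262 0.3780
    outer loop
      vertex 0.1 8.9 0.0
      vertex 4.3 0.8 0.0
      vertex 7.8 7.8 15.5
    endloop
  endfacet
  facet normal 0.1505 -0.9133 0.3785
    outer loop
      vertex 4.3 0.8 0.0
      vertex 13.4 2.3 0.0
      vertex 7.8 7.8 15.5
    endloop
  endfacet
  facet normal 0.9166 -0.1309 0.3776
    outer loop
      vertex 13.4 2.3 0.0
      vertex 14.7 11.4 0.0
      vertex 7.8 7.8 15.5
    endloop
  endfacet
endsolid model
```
; perimeter-only toolpath
G21 ; units = mm
G90 ; absolute positioning
G28 ; home
; layer 1
G0 Z3.9
G0 X13.0 Y10.5
G1 X6.8 Y13.6
G1 X2.0 Y8.6
G1 X5.2 Y2.5
G1 X12.0 Y3.7
G1 X13.0 Y10.5
; layer 2
G0 Z7.8
G0 X11.2 Y9.6
G1 X7.2 Y11.7
G1 X3.9 Y8.3
G1 X6.0 Y4.3
G1 X10.6 Y5.0
G1 X11.2 Y9.6
; layer 3
G0 Z11.6
G0 X9.5 Y8.7
G1 X7.5 Y9.7
G1 X5.9 Y8.1
G1 X6.9 Y6.0
G1 X9.2 Y6.4
G1 X9.5 Y8.7
M2 ; end

The solid is a regular 5-sided pyramid, base circumscribed radius ≈ 7.8 mm, apex at z ≈ 15.5 mm. Slicing at Δz = 3.9 mm — 4 equal slices spanning the solid's height, so layer i sits at z = i·h/4 — gives 3 non-empty perimeters. Each is a 5-segment closed polygon; G0 lifts to the layer z and rapids to the start vertex, then G1 traces the edges. The cross-section shrinks linearly with z (the slice at the apex is degenerate and omitted).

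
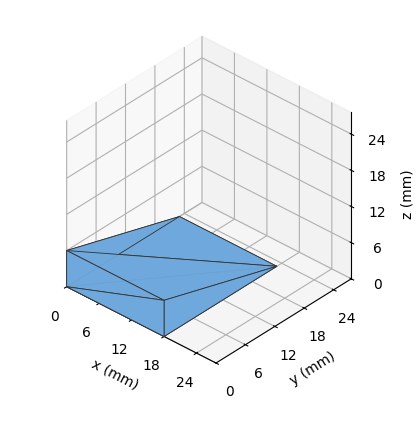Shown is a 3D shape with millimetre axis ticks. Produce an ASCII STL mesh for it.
Reading the render: the shape is a wedge (ramp): 18 × 23 mm base, rising to 6 mm along the y=0 edge and sloping linearly to z=0 at y=23 (dimensions read to the nearest mm from the axis ticks). For the STL, each face is triangulated and given an outward normal.

solid part
  facet normal 0.0000 0.0000 -1.0000
    outer loop
      vertex 18.0 23.0 0.0
      vertex 18.0 0.0 0.0
      vertex 0.0 0.0 0.0
    endloop
  endfacet
  facet normal 0.0000 0.0000 -1.0000
    outer loop
      vertex 0.0 23.0 0.0
      vertex 18.0 23.0 0.0
      vertex 0.0 0.0 0.0
    endloop
  endfacet
  facet normal 0.0000 -1.0000 0.0000
    outer loop
      vertex 0.0 0.0 0.0
      vertex 18.0 0.0 0.0
      vertex 18.0 0.0 6.0
    endloop
  endfacet
  facet normal 0.0000 -1.0000 0.0000
    outer loop
      vertex 0.0 0.0 0.0
      vertex 18.0 0.0 6.0
      vertex 0.0 0.0 6.0
    endloop
  endfacet
  facet normal 0.0000 0.2524 0.9676
    outer loop
      vertex 0.0 0.0 6.0
      vertex 18.0 0.0 6.0
      vertex 18.0 23.0 0.0
    endloop
  endfacet
  facet normal 0.0000 0.2524 0.9676
    outer loop
      vertex 0.0 0.0 6.0
      vertex 18.0 23.0 0.0
      vertex 0.0 23.0 0.0
    endloop
  endfacet
  facet normal -1.0000 0.0000 0.0000
    outer loop
      vertex 0.0 0.0 6.0
      vertex 0.0 23.0 0.0
      vertex 0.0 0.0 0.0
    endloop
  endfacet
  facet normal 1.0000 0.0000 0.0000
    outer loop
      vertex 18.0 0.0 0.0
      vertex 18.0 23.0 0.0
      vertex 18.0 0.0 6.0
    endloop
  endfacet
endsolid part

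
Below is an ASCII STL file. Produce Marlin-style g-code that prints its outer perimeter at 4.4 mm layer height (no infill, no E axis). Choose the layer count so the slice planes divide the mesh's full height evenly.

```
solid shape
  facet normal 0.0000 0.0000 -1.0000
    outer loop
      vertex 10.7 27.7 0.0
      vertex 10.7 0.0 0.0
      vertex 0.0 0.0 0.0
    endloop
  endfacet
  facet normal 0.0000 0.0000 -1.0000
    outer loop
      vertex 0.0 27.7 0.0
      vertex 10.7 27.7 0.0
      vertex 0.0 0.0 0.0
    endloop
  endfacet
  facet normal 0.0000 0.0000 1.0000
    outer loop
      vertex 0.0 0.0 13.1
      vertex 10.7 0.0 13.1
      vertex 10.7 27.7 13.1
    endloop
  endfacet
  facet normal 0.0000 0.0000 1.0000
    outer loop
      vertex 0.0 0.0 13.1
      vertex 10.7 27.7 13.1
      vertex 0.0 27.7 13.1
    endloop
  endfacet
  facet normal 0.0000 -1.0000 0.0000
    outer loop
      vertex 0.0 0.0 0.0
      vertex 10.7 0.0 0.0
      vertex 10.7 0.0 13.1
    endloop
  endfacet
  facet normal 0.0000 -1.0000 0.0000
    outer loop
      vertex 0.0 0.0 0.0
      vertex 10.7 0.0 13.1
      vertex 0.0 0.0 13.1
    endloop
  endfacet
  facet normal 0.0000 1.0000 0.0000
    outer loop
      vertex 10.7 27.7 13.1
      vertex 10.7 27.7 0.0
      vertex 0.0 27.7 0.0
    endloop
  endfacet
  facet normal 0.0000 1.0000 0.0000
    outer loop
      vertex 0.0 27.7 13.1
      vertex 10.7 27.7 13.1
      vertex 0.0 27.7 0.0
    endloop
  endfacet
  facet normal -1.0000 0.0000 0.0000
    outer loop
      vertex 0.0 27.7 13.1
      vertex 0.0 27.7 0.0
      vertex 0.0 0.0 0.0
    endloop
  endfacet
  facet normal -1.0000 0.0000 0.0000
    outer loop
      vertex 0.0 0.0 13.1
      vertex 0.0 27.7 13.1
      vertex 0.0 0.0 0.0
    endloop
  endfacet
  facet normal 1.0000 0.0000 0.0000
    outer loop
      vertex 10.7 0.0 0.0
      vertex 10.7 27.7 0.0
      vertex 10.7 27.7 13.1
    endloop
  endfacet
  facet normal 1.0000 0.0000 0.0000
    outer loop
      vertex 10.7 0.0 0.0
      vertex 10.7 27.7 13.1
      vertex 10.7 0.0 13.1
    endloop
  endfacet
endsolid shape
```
; perimeter-only toolpath
G21 ; units = mm
G90 ; absolute positioning
G28 ; home
; layer 1
G0 Z4.4
G0 X0.0 Y0.0
G1 X10.7 Y0.0
G1 X10.7 Y27.7
G1 X0.0 Y27.7
G1 X0.0 Y0.0
; layer 2
G0 Z8.7
G0 X0.0 Y0.0
G1 X10.7 Y0.0
G1 X10.7 Y27.7
G1 X0.0 Y27.7
G1 X0.0 Y0.0
; layer 3
G0 Z13.1
G0 X0.0 Y0.0
G1 X10.7 Y0.0
G1 X10.7 Y27.7
G1 X0.0 Y27.7
G1 X0.0 Y0.0
M2 ; end

The solid is a rectangular box, roughly 10.7 × 27.7 mm footprint and 13.1 mm tall. Slicing at Δz = 4.4 mm — 3 equal slices spanning the solid's height, so layer i sits at z = i·h/3 — gives 3 non-empty perimeters. Each is a 4-segment closed polygon; G0 lifts to the layer z and rapids to the start vertex, then G1 traces the edges.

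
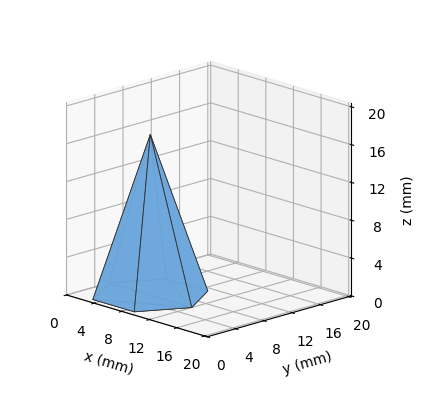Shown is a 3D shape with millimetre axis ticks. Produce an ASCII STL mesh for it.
Reading the render: the shape is a regular 6-sided pyramid, base circumscribed radius ≈ 6 mm, apex at z ≈ 17 mm (dimensions read to the nearest mm from the axis ticks). For the STL, each face is triangulated and given an outward normal.

solid part
  facet normal 0.0000 0.0000 -1.0000
    outer loop
      vertex 3.0 11.2 0.0
      vertex 9.0 11.2 0.0
      vertex 12.0 6.0 0.0
    endloop
  endfacet
  facet normal 0.0000 0.0000 -1.0000
    outer loop
      vertex 0.0 6.0 0.0
      vertex 3.0 11.2 0.0
      vertex 12.0 6.0 0.0
    endloop
  endfacet
  facet normal 0.0000 0.0000 -1.0000
    outer loop
      vertex 3.0 0.8 0.0
      vertex 0.0 6.0 0.0
      vertex 12.0 6.0 0.0
    endloop
  endfacet
  facet normal 0.0000 0.0000 -1.0000
    outer loop
      vertex 9.0 0.8 0.0
      vertex 3.0 0.8 0.0
      vertex 12.0 6.0 0.0
    endloop
  endfacet
  facet normal 0.8283 0.4779 0.2924
    outer loop
      vertex 12.0 6.0 0.0
      vertex 9.0 11.2 0.0
      vertex 6.0 6.0 17.0
    endloop
  endfacet
  facet normal 0.0000 0.9563 0.2925
    outer loop
      vertex 9.0 11.2 0.0
      vertex 3.0 11.2 0.0
      vertex 6.0 6.0 17.0
    endloop
  endfacet
  facet normal -0.8283 0.4779 0.2924
    outer loop
      vertex 3.0 11.2 0.0
      vertex 0.0 6.0 0.0
      vertex 6.0 6.0 17.0
    endloop
  endfacet
  facet normal -0.8283 -0.4779 0.2924
    outer loop
      vertex 0.0 6.0 0.0
      vertex 3.0 0.8 0.0
      vertex 6.0 6.0 17.0
    endloop
  endfacet
  facet normal 0.0000 -0.9563 0.2925
    outer loop
      vertex 3.0 0.8 0.0
      vertex 9.0 0.8 0.0
      vertex 6.0 6.0 17.0
    endloop
  endfacet
  facet normal 0.8283 -0.4779 0.2924
    outer loop
      vertex 9.0 0.8 0.0
      vertex 12.0 6.0 0.0
      vertex 6.0 6.0 17.0
    endloop
  endfacet
endsolid part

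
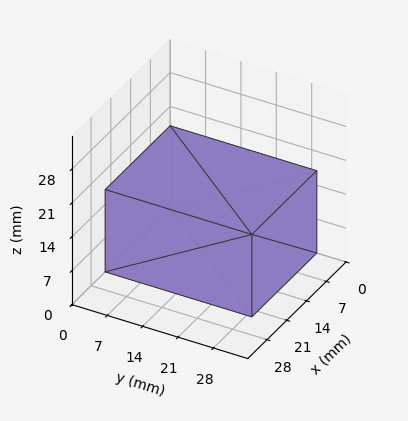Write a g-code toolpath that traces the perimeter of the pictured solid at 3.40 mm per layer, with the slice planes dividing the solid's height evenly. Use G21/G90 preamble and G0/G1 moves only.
Reading the render: the shape is a rectangular box, roughly 23 × 29 mm footprint and 17 mm tall (dimensions read to the nearest mm from the axis ticks). For the g-code, the solid's height is divided into equal slices at the stated Δz and each level perimeter traced with G1 moves after a G0 lift.

; perimeter-only toolpath
G21 ; units = mm
G90 ; absolute positioning
G28 ; home
; layer 1
G0 Z3.40
G0 X0.00 Y0.00
G1 X23.00 Y0.00
G1 X23.00 Y29.00
G1 X0.00 Y29.00
G1 X0.00 Y0.00
; layer 2
G0 Z6.80
G0 X0.00 Y0.00
G1 X23.00 Y0.00
G1 X23.00 Y29.00
G1 X0.00 Y29.00
G1 X0.00 Y0.00
; layer 3
G0 Z10.20
G0 X0.00 Y0.00
G1 X23.00 Y0.00
G1 X23.00 Y29.00
G1 X0.00 Y29.00
G1 X0.00 Y0.00
; layer 4
G0 Z13.60
G0 X0.00 Y0.00
G1 X23.00 Y0.00
G1 X23.00 Y29.00
G1 X0.00 Y29.00
G1 X0.00 Y0.00
; layer 5
G0 Z17.00
G0 X0.00 Y0.00
G1 X23.00 Y0.00
G1 X23.00 Y29.00
G1 X0.00 Y29.00
G1 X0.00 Y0.00
M2 ; end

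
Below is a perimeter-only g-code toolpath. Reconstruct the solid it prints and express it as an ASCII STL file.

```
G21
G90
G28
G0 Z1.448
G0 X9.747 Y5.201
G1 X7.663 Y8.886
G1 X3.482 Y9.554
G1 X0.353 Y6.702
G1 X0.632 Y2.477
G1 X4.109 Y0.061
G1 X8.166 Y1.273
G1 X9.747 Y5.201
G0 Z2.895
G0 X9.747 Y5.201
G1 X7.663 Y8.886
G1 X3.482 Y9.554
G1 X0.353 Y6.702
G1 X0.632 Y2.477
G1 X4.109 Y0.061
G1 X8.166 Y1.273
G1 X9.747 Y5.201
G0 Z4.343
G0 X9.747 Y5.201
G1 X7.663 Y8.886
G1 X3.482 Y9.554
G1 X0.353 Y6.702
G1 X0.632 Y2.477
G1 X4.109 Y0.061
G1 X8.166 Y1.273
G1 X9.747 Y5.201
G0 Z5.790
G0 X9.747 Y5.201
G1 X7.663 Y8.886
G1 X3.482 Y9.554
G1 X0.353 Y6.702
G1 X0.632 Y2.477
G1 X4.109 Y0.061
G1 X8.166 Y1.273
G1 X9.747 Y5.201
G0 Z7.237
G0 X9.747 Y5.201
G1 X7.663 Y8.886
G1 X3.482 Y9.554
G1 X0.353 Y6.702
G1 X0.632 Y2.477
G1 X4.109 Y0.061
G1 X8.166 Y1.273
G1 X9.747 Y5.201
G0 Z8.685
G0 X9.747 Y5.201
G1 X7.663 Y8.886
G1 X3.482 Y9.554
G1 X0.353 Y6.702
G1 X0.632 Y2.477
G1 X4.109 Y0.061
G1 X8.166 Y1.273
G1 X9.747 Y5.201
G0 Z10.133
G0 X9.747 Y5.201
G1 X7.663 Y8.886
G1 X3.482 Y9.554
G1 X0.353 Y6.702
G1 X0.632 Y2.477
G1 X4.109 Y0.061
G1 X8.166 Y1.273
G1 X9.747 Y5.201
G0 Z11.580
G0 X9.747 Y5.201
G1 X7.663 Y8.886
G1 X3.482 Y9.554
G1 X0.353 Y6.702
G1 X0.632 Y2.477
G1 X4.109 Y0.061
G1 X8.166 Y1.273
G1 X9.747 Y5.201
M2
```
solid part
  facet normal 0.0000 0.0000 -1.0000
    outer loop
      vertex 3.482 9.554 0.000
      vertex 7.663 8.886 0.000
      vertex 9.747 5.201 0.000
    endloop
  endfacet
  facet normal 0.0000 0.0000 -1.0000
    outer loop
      vertex 0.353 6.702 0.000
      vertex 3.482 9.554 0.000
      vertex 9.747 5.201 0.000
    endloop
  endfacet
  facet normal 0.0000 0.0000 -1.0000
    outer loop
      vertex 0.632 2.477 0.000
      vertex 0.353 6.702 0.000
      vertex 9.747 5.201 0.000
    endloop
  endfacet
  facet normal 0.0000 0.0000 -1.0000
    outer loop
      vertex 4.109 0.061 0.000
      vertex 0.632 2.477 0.000
      vertex 9.747 5.201 0.000
    endloop
  endfacet
  facet normal 0.0000 0.0000 -1.0000
    outer loop
      vertex 8.166 1.273 0.000
      vertex 4.109 0.061 0.000
      vertex 9.747 5.201 0.000
    endloop
  endfacet
  facet normal 0.0000 0.0000 1.0000
    outer loop
      vertex 9.747 5.201 11.580
      vertex 7.663 8.886 11.580
      vertex 3.482 9.554 11.580
    endloop
  endfacet
  facet normal 0.0000 0.0000 1.0000
    outer loop
      vertex 9.747 5.201 11.580
      vertex 3.482 9.554 11.580
      vertex 0.353 6.702 11.580
    endloop
  endfacet
  facet normal 0.0000 0.0000 1.0000
    outer loop
      vertex 9.747 5.201 11.580
      vertex 0.353 6.702 11.580
      vertex 0.632 2.477 11.580
    endloop
  endfacet
  facet normal 0.0000 0.0000 1.0000
    outer loop
      vertex 9.747 5.201 11.580
      vertex 0.632 2.477 11.580
      vertex 4.109 0.061 11.580
    endloop
  endfacet
  facet normal 0.0000 0.0000 1.0000
    outer loop
      vertex 9.747 5.201 11.580
      vertex 4.109 0.061 11.580
      vertex 8.166 1.273 11.580
    endloop
  endfacet
  facet normal 0.8704 0.4923 0.0000
    outer loop
      vertex 9.747 5.201 0.000
      vertex 7.663 8.886 0.000
      vertex 7.663 8.886 11.580
    endloop
  endfacet
  facet normal 0.8704 0.4923 0.0000
    outer loop
      vertex 9.747 5.201 0.000
      vertex 7.663 8.886 11.580
      vertex 9.747 5.201 11.580
    endloop
  endfacet
  facet normal 0.1578 0.9875 0.0000
    outer loop
      vertex 7.663 8.886 0.000
      vertex 3.482 9.554 0.000
      vertex 3.482 9.554 11.580
    endloop
  endfacet
  facet normal 0.1578 0.9875 0.0000
    outer loop
      vertex 7.663 8.886 0.000
      vertex 3.482 9.554 11.580
      vertex 7.663 8.886 11.580
    endloop
  endfacet
  facet normal -0.6736 0.7391 0.0000
    outer loop
      vertex 3.482 9.554 0.000
      vertex 0.353 6.702 0.000
      vertex 0.353 6.702 11.580
    endloop
  endfacet
  facet normal -0.6736 0.7391 0.0000
    outer loop
      vertex 3.482 9.554 0.000
      vertex 0.353 6.702 11.580
      vertex 3.482 9.554 11.580
    endloop
  endfacet
  facet normal -0.9978 -0.0659 0.0000
    outer loop
      vertex 0.353 6.702 0.000
      vertex 0.632 2.477 0.000
      vertex 0.632 2.477 11.580
    endloop
  endfacet
  facet normal -0.9978 -0.0659 0.0000
    outer loop
      vertex 0.353 6.702 0.000
      vertex 0.632 2.477 11.580
      vertex 0.353 6.702 11.580
    endloop
  endfacet
  facet normal -0.5706 -0.8212 0.0000
    outer loop
      vertex 0.632 2.477 0.000
      vertex 4.109 0.061 0.000
      vertex 4.109 0.061 11.580
    endloop
  endfacet
  facet normal -0.5706 -0.8212 0.0000
    outer loop
      vertex 0.632 2.477 0.000
      vertex 4.109 0.061 11.580
      vertex 0.632 2.477 11.580
    endloop
  endfacet
  facet normal 0.2862 -0.9582 0.0000
    outer loop
      vertex 4.109 0.061 0.000
      vertex 8.166 1.273 0.000
      vertex 8.166 1.273 11.580
    endloop
  endfacet
  facet normal 0.2862 -0.9582 0.0000
    outer loop
      vertex 4.109 0.061 0.000
      vertex 8.166 1.273 11.580
      vertex 4.109 0.061 11.580
    endloop
  endfacet
  facet normal 0.9277 -0.3734 0.0000
    outer loop
      vertex 8.166 1.273 0.000
      vertex 9.747 5.201 0.000
      vertex 9.747 5.201 11.580
    endloop
  endfacet
  facet normal 0.9277 -0.3734 0.0000
    outer loop
      vertex 8.166 1.273 0.000
      vertex 9.747 5.201 11.580
      vertex 8.166 1.273 11.580
    endloop
  endfacet
endsolid part

The G0 Z moves step by Δz≈1.448 mm. Every layer's G1 loop is the same polygon, so the solid is a straight extrusion of it from z=0 to z≈11.6. Closing with flat bottom and top caps and triangulating gives 24 facets — a regular 7-sided prism (a cylinder approximated with 7 flat sides), circumscribed radius ≈ 4.88 mm, height ≈ 11.6 mm.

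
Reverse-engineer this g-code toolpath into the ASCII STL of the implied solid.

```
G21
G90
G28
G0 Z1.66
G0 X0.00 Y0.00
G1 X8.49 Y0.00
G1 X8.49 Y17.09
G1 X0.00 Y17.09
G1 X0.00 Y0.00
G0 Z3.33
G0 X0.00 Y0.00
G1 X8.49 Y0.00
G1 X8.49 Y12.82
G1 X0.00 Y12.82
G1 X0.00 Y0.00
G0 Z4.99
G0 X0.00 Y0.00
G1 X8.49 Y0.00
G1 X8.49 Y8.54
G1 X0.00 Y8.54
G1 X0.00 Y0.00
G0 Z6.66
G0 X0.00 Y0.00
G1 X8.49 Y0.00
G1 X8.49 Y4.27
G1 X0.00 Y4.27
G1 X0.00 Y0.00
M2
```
solid part
  facet normal 0.0000 0.0000 -1.0000
    outer loop
      vertex 8.49 21.36 0.00
      vertex 8.49 0.00 0.00
      vertex 0.00 0.00 0.00
    endloop
  endfacet
  facet normal 0.0000 0.0000 -1.0000
    outer loop
      vertex 0.00 21.36 0.00
      vertex 8.49 21.36 0.00
      vertex 0.00 0.00 0.00
    endloop
  endfacet
  facet normal 0.0000 -1.0000 0.0000
    outer loop
      vertex 0.00 0.00 0.00
      vertex 8.49 0.00 0.00
      vertex 8.49 0.00 8.32
    endloop
  endfacet
  facet normal 0.0000 -1.0000 0.0000
    outer loop
      vertex 0.00 0.00 0.00
      vertex 8.49 0.00 8.32
      vertex 0.00 0.00 8.32
    endloop
  endfacet
  facet normal 0.0000 0.3630 0.9318
    outer loop
      vertex 0.00 0.00 8.32
      vertex 8.49 0.00 8.32
      vertex 8.49 21.36 0.00
    endloop
  endfacet
  facet normal 0.0000 0.3630 0.9318
    outer loop
      vertex 0.00 0.00 8.32
      vertex 8.49 21.36 0.00
      vertex 0.00 21.36 0.00
    endloop
  endfacet
  facet normal -1.0000 0.0000 0.0000
    outer loop
      vertex 0.00 0.00 8.32
      vertex 0.00 21.36 0.00
      vertex 0.00 0.00 0.00
    endloop
  endfacet
  facet normal 1.0000 0.0000 0.0000
    outer loop
      vertex 8.49 0.00 0.00
      vertex 8.49 21.36 0.00
      vertex 8.49 0.00 8.32
    endloop
  endfacet
endsolid part

The G0 Z moves step by Δz≈1.66 mm. The G1 loops shrink linearly with z, so the solid tapers from its base footprint up to z≈8.32. Closing with a flat bottom cap and the tapered top and triangulating gives 8 facets — a wedge (ramp): 8.49 × 21.4 mm base, rising to 8.32 mm along the y=0 edge and sloping linearly to z=0 at y=21.4.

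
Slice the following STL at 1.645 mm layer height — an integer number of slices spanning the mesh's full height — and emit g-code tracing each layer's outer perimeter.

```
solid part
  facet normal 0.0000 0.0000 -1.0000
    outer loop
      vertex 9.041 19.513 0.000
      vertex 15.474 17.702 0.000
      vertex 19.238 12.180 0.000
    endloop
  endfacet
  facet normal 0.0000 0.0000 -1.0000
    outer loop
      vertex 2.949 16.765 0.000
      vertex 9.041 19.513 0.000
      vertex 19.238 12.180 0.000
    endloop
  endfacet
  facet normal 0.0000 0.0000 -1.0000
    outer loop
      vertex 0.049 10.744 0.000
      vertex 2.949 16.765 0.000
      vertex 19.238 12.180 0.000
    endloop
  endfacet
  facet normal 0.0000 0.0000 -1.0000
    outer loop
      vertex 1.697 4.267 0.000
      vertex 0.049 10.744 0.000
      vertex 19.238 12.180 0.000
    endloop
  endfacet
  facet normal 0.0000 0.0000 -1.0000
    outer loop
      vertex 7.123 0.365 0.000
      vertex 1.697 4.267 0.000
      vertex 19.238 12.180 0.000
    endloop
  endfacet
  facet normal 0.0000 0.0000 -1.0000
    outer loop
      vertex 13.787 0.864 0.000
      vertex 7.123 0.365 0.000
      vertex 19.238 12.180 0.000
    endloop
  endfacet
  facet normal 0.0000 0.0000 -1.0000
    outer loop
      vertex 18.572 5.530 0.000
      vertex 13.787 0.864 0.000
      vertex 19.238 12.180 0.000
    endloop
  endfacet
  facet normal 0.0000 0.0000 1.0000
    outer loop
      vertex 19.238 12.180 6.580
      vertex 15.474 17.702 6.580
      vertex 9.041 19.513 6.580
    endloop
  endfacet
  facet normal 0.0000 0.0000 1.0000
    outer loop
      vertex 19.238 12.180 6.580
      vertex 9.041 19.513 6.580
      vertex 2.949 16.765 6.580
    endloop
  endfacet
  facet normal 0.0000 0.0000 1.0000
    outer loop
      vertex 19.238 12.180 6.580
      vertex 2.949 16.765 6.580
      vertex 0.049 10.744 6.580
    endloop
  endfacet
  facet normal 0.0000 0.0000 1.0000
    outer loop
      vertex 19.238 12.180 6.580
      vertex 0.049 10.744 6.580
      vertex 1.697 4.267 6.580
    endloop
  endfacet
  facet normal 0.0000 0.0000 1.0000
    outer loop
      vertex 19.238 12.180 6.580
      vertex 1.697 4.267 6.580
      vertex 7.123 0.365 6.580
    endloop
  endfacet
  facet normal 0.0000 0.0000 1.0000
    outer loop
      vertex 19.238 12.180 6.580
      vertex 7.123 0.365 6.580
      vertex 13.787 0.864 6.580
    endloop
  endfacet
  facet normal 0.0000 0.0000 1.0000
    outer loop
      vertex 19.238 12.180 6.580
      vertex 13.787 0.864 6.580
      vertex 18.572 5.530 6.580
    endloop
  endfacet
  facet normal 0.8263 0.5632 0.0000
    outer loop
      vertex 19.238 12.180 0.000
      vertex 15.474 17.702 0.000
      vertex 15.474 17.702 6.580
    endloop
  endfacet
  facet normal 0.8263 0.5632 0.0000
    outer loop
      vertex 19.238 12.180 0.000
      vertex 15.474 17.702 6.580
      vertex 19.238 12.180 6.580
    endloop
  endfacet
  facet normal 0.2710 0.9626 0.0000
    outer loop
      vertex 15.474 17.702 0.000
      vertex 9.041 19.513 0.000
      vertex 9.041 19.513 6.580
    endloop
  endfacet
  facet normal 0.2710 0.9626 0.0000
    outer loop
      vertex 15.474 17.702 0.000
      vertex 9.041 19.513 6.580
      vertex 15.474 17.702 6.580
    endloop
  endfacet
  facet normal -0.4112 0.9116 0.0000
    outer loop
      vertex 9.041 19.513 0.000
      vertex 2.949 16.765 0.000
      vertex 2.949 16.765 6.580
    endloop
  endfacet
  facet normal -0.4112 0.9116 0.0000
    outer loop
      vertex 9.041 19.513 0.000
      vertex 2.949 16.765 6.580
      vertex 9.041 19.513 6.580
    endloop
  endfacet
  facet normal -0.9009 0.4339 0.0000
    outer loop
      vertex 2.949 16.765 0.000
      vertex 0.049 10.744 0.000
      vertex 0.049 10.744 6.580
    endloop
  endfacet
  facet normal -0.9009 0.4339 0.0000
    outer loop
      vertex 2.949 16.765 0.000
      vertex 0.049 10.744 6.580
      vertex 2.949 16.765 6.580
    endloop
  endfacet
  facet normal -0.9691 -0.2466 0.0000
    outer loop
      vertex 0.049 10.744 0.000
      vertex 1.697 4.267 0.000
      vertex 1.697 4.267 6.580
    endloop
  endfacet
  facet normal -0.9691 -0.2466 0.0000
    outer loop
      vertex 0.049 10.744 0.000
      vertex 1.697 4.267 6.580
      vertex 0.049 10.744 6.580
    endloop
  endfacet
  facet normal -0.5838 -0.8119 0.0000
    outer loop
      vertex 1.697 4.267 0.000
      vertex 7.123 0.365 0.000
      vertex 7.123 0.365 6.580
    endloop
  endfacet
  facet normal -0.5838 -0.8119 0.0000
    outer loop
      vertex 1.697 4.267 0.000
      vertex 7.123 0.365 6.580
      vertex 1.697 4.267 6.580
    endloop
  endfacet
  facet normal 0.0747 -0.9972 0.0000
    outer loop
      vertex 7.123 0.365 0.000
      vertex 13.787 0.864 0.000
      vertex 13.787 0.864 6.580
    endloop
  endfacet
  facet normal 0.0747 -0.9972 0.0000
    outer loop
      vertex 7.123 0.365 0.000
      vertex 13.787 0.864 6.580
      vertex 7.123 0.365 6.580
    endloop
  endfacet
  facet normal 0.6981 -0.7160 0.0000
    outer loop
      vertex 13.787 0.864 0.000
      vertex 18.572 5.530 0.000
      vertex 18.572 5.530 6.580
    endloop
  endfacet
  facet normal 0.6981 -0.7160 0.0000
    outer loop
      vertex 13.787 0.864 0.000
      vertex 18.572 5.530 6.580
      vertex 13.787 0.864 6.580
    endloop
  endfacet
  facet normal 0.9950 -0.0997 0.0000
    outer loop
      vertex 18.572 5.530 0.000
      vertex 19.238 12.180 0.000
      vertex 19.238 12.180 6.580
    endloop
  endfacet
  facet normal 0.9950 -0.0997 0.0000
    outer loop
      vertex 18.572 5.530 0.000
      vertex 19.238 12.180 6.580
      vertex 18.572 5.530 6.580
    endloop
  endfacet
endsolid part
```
; perimeter-only toolpath
G21 ; units = mm
G90 ; absolute positioning
G28 ; home
; layer 1
G0 Z1.645
G0 X19.238 Y12.180
G1 X15.474 Y17.702
G1 X9.041 Y19.513
G1 X2.949 Y16.765
G1 X0.049 Y10.744
G1 X1.697 Y4.267
G1 X7.123 Y0.365
G1 X13.787 Y0.864
G1 X18.572 Y5.530
G1 X19.238 Y12.180
; layer 2
G0 Z3.290
G0 X19.238 Y12.180
G1 X15.474 Y17.702
G1 X9.041 Y19.513
G1 X2.949 Y16.765
G1 X0.049 Y10.744
G1 X1.697 Y4.267
G1 X7.123 Y0.365
G1 X13.787 Y0.864
G1 X18.572 Y5.530
G1 X19.238 Y12.180
; layer 3
G0 Z4.935
G0 X19.238 Y12.180
G1 X15.474 Y17.702
G1 X9.041 Y19.513
G1 X2.949 Y16.765
G1 X0.049 Y10.744
G1 X1.697 Y4.267
G1 X7.123 Y0.365
G1 X13.787 Y0.864
G1 X18.572 Y5.530
G1 X19.238 Y12.180
; layer 4
G0 Z6.580
G0 X19.238 Y12.180
G1 X15.474 Y17.702
G1 X9.041 Y19.513
G1 X2.949 Y16.765
G1 X0.049 Y10.744
G1 X1.697 Y4.267
G1 X7.123 Y0.365
G1 X13.787 Y0.864
G1 X18.572 Y5.530
G1 X19.238 Y12.180
M2 ; end

The solid is a regular 9-sided prism (a cylinder approximated with 9 flat sides), circumscribed radius ≈ 9.77 mm, height ≈ 6.58 mm. Slicing at Δz = 1.645 mm — 4 equal slices spanning the solid's height, so layer i sits at z = i·h/4 — gives 4 non-empty perimeters. Each is a 9-segment closed polygon; G0 lifts to the layer z and rapids to the start vertex, then G1 traces the edges.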